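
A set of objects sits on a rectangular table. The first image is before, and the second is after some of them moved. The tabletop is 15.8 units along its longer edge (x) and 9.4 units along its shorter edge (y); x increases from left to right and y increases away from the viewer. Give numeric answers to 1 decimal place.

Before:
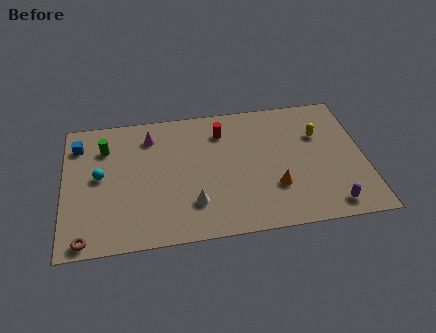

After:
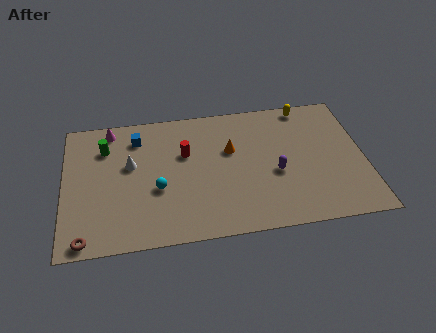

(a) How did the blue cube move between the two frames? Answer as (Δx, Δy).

(3.1, 0.1)

From the two frames, the blue cube sits at roughly (0.8, 7.4) before and (3.9, 7.5) after.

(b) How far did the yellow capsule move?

2.3

From (13.5, 6.3) to (12.9, 8.5), the yellow capsule covered √(0.6² + 2.2²) ≈ 2.3 units.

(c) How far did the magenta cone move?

2.2

The magenta cone moved from about (4.6, 7.5) to (2.5, 8.3), a distance of √(2.1² + 0.8²) ≈ 2.2.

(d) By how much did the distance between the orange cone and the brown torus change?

-0.9

The distance was about 10.1 in the first image and 9.2 in the second, so they moved 0.9 units closer together.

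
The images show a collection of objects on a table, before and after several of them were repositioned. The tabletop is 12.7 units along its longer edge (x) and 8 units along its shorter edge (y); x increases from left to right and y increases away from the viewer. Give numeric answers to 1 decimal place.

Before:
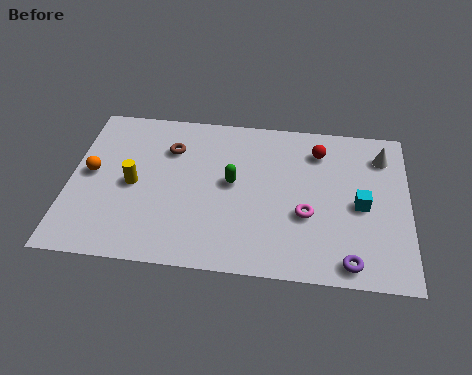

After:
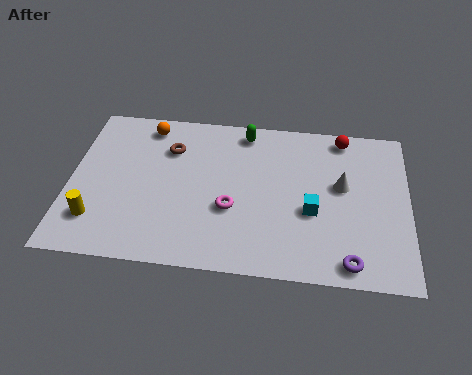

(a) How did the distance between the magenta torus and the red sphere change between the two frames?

+2.5

The distance was about 3.3 in the first image and 5.8 in the second, so they moved 2.5 units further apart.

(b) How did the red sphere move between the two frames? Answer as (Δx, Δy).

(0.9, 0.8)

The red sphere was at about (9.3, 6.3) and moved to about (10.2, 7.1).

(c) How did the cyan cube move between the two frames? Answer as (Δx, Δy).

(-1.8, -0.5)

The cyan cube started near (10.9, 3.7) and ended near (9.1, 3.2).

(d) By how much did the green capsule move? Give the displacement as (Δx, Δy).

(0.4, 2.7)

The green capsule was at about (6.1, 4.3) and moved to about (6.5, 7.0).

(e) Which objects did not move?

the purple torus and the brown torus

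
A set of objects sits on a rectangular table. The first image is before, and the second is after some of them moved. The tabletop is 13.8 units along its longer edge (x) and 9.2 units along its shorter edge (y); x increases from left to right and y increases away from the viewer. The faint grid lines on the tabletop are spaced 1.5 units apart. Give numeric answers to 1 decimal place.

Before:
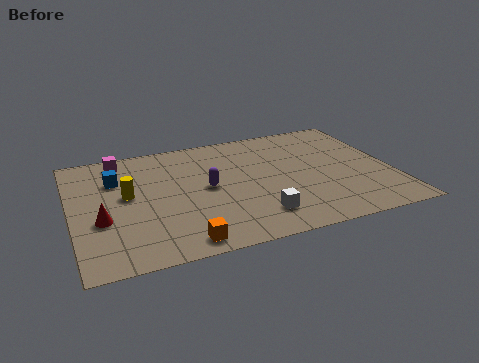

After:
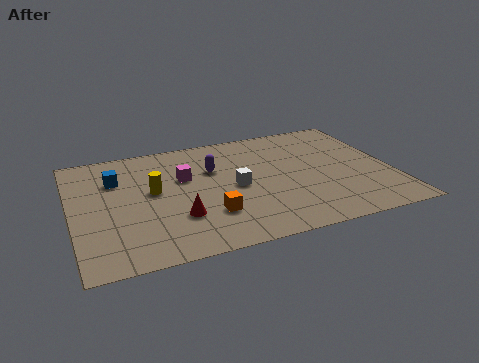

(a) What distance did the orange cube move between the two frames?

2.1

From (4.4, 1.0) to (5.7, 2.6), the orange cube covered √(1.3² + 1.6²) ≈ 2.1 units.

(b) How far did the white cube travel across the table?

2.6

The white cube was near (7.7, 1.9) before and (7.0, 4.4) after, so it travelled √(0.7² + 2.5²) ≈ 2.6 units.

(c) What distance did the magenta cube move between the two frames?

3.5

From (2.3, 8.1) to (4.9, 5.8), the magenta cube covered √(2.6² + 2.3²) ≈ 3.5 units.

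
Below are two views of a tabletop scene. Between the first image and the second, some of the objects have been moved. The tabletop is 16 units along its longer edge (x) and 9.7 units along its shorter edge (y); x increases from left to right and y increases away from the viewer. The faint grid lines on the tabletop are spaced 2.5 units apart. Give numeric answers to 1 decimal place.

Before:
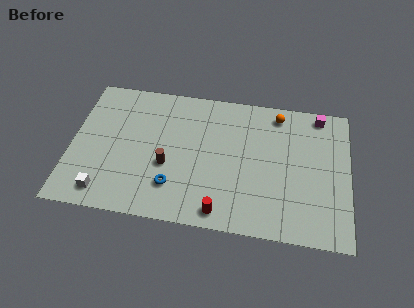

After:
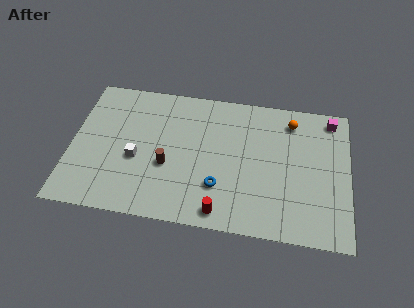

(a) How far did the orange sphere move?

0.9

The orange sphere moved from about (11.8, 8.4) to (12.6, 8.0), a distance of √(0.8² + 0.4²) ≈ 0.9.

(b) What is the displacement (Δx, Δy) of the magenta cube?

(0.7, -0.2)

The magenta cube started near (14.2, 8.7) and ended near (14.9, 8.5).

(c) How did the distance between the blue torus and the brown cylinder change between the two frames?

+1.7

The distance was about 1.5 in the first image and 3.2 in the second, so they moved 1.7 units further apart.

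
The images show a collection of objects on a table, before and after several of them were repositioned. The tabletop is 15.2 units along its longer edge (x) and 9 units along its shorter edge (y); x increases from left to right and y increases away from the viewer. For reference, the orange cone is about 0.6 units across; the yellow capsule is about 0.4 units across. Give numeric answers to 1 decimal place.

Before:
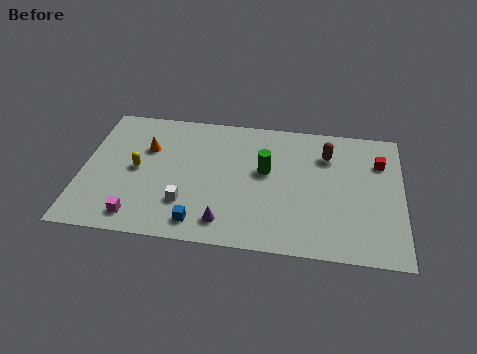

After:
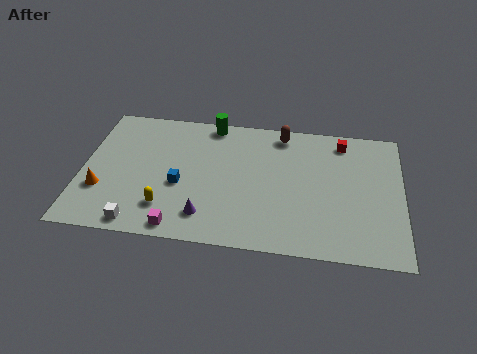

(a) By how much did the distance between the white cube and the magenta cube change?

-0.6

The distance was about 2.5 in the first image and 1.9 in the second, so they moved 0.6 units closer together.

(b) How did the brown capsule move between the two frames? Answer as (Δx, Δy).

(-2.2, 1.2)

The brown capsule was at about (11.6, 6.7) and moved to about (9.4, 7.9).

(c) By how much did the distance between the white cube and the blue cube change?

+1.9

The distance was about 1.4 in the first image and 3.3 in the second, so they moved 1.9 units further apart.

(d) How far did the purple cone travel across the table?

0.9

From (6.9, 1.5) to (6.0, 1.8), the purple cone covered √(0.9² + 0.3²) ≈ 0.9 units.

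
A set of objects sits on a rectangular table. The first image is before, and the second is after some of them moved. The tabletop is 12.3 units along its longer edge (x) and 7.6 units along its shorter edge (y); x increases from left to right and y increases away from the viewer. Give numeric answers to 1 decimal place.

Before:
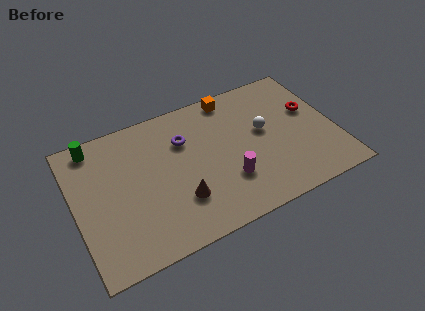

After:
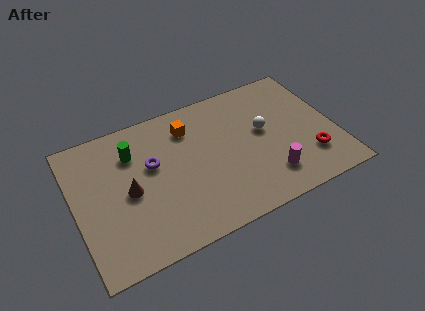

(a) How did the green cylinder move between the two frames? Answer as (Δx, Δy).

(1.7, -1.1)

From the two frames, the green cylinder sits at roughly (1.2, 6.7) before and (2.9, 5.6) after.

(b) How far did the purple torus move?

1.7

The purple torus moved from about (5.3, 5.3) to (3.7, 4.6), a distance of √(1.6² + 0.7²) ≈ 1.7.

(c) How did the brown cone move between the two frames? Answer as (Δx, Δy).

(-2.2, 1.4)

The brown cone was at about (4.7, 2.2) and moved to about (2.5, 3.6).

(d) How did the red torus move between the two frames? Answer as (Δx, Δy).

(-0.4, -2.6)

The red torus started near (11.3, 4.6) and ended near (10.9, 2.0).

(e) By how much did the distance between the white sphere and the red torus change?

+0.7

They were about 2.3 units apart before and 3.0 after — 0.7 units further apart.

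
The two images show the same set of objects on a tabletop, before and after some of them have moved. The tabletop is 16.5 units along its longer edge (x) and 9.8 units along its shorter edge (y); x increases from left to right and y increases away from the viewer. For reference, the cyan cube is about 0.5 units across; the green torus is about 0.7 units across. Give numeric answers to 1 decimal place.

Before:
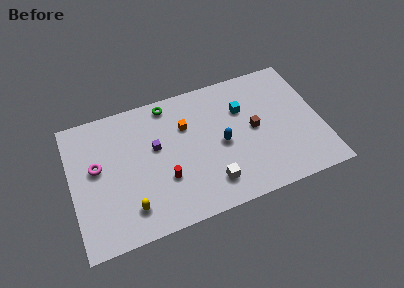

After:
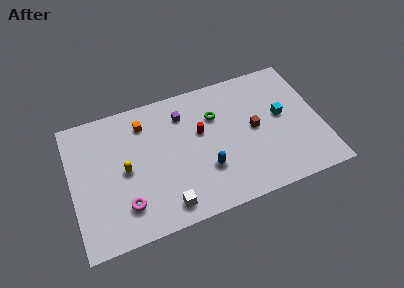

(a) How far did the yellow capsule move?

2.8

From (3.6, 2.0) to (3.5, 4.8), the yellow capsule covered √(0.1² + 2.8²) ≈ 2.8 units.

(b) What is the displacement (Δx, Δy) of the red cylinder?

(2.6, 2.6)

From the two frames, the red cylinder sits at roughly (6.0, 3.3) before and (8.6, 5.9) after.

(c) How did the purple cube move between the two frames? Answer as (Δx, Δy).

(2.0, 1.8)

From the two frames, the purple cube sits at roughly (5.6, 5.8) before and (7.6, 7.6) after.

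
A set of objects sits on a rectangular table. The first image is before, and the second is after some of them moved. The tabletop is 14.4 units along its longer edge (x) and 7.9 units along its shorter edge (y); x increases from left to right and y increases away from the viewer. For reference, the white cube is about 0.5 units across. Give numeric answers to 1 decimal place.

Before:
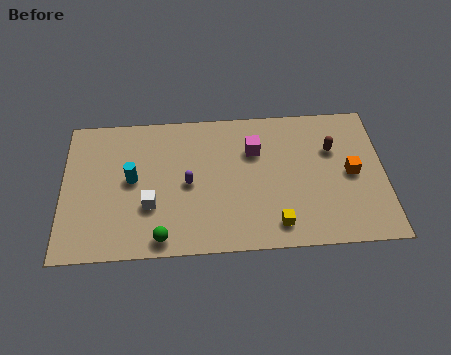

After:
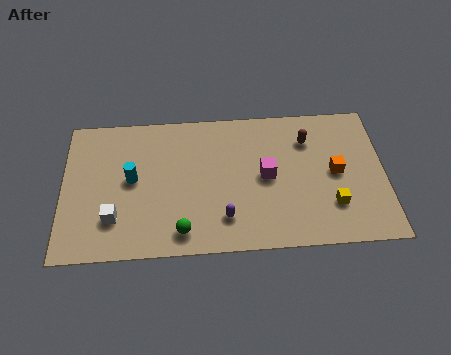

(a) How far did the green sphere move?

0.9

From (4.4, 0.9) to (5.3, 1.2), the green sphere covered √(0.9² + 0.3²) ≈ 0.9 units.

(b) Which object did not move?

the cyan cylinder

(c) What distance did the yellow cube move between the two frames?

2.7

The yellow cube was near (9.5, 1.3) before and (12.0, 2.2) after, so it travelled √(2.5² + 0.9²) ≈ 2.7 units.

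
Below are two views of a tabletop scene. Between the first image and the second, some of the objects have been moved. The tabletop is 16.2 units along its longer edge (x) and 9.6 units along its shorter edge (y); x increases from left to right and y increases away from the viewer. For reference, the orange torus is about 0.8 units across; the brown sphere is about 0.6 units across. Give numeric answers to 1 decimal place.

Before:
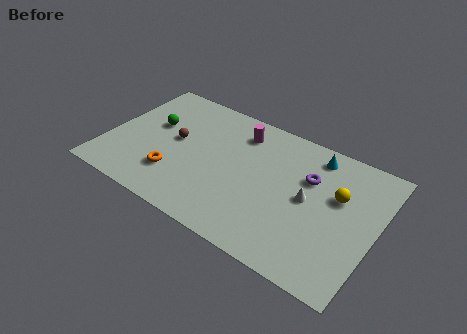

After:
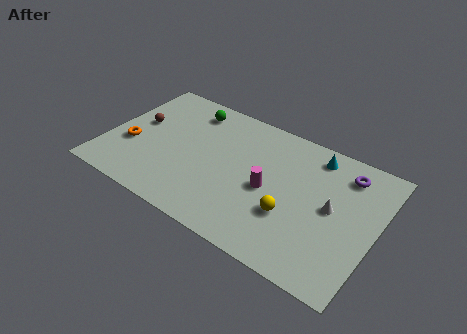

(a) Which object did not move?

the cyan cone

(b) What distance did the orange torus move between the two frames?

3.1

From (4.4, 2.6) to (1.5, 3.6), the orange torus covered √(2.9² + 1.0²) ≈ 3.1 units.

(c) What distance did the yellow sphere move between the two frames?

3.6

From (13.8, 6.0) to (11.4, 3.3), the yellow sphere covered √(2.4² + 2.7²) ≈ 3.6 units.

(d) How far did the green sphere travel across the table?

2.9

From (2.5, 5.8) to (4.4, 8.0), the green sphere covered √(1.9² + 2.2²) ≈ 2.9 units.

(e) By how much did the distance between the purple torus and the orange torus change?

+4.7

The distance was about 8.5 in the first image and 13.2 in the second, so they moved 4.7 units further apart.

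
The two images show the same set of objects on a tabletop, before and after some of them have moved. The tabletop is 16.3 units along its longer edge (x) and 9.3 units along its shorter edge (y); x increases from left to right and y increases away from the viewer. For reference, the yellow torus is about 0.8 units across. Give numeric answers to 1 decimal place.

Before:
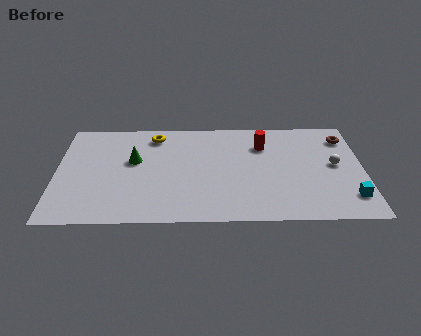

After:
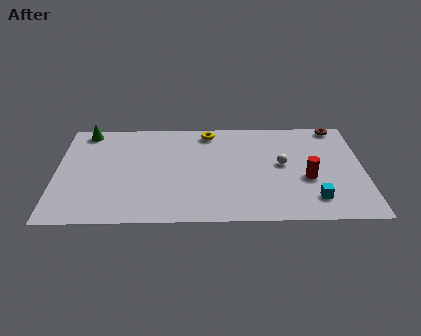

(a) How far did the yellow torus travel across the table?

2.9

From (5.2, 7.8) to (8.1, 8.1), the yellow torus covered √(2.9² + 0.3²) ≈ 2.9 units.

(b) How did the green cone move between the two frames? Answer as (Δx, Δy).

(-2.6, 2.8)

The green cone was at about (4.1, 5.5) and moved to about (1.5, 8.3).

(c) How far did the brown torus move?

1.2

From (15.4, 7.4) to (15.0, 8.5), the brown torus covered √(0.4² + 1.1²) ≈ 1.2 units.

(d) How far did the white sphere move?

2.8

The white sphere moved from about (14.8, 4.9) to (12.0, 5.0), a distance of √(2.8² + 0.1²) ≈ 2.8.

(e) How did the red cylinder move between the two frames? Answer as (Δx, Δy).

(2.3, -3.1)

The red cylinder was at about (11.0, 6.8) and moved to about (13.3, 3.7).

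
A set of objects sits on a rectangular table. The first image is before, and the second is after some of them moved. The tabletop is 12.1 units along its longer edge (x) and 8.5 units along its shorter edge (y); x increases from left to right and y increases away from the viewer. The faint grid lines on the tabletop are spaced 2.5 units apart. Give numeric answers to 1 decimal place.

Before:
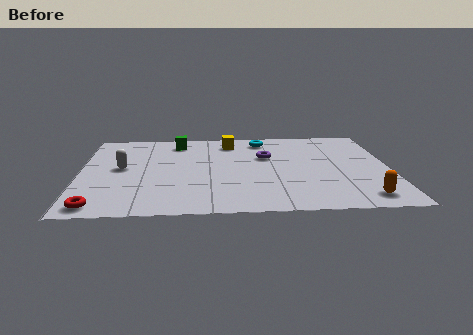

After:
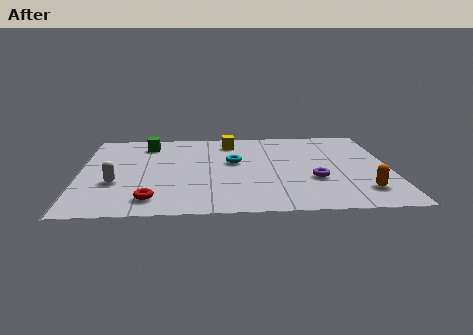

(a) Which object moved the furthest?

the purple torus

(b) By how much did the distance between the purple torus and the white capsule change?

+1.9

The distance was about 5.8 in the first image and 7.7 in the second, so they moved 1.9 units further apart.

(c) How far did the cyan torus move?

2.6

From (7.2, 7.2) to (6.0, 4.9), the cyan torus covered √(1.2² + 2.3²) ≈ 2.6 units.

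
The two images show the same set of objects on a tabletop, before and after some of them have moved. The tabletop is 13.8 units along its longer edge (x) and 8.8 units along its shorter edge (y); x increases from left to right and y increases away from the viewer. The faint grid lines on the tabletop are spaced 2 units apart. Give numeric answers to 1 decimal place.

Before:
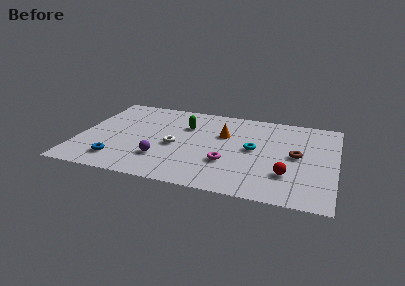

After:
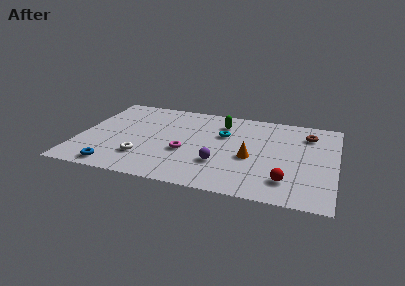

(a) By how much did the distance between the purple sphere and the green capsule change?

+0.4

They were about 3.8 units apart before and 4.2 after — 0.4 units further apart.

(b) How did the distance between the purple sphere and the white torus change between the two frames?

+2.5

They were about 1.6 units apart before and 4.1 after — 2.5 units further apart.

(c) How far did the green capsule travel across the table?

2.1

The green capsule moved from about (5.6, 6.1) to (7.5, 6.9), a distance of √(1.9² + 0.8²) ≈ 2.1.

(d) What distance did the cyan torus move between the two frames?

2.0

The cyan torus was near (9.4, 4.6) before and (7.7, 5.7) after, so it travelled √(1.7² + 1.1²) ≈ 2.0 units.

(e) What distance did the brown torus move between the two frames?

2.4

From (11.7, 4.5) to (12.2, 6.8), the brown torus covered √(0.5² + 2.3²) ≈ 2.4 units.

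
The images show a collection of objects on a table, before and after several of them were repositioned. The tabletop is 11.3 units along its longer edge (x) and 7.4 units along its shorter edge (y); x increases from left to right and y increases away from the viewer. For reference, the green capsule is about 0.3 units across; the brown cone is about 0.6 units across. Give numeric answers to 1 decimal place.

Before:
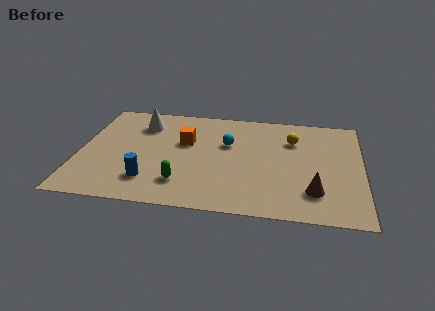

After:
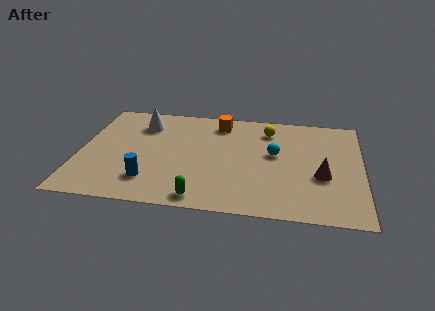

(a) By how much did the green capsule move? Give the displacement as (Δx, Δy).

(0.8, -0.9)

From the two frames, the green capsule sits at roughly (4.2, 1.7) before and (5.0, 0.8) after.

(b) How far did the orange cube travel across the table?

2.1

From (4.2, 4.6) to (5.5, 6.2), the orange cube covered √(1.3² + 1.6²) ≈ 2.1 units.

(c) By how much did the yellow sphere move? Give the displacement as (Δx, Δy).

(-1.0, 0.6)

The yellow sphere started near (8.5, 5.3) and ended near (7.5, 5.9).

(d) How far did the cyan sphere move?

2.0

From (5.9, 4.7) to (7.8, 4.2), the cyan sphere covered √(1.9² + 0.5²) ≈ 2.0 units.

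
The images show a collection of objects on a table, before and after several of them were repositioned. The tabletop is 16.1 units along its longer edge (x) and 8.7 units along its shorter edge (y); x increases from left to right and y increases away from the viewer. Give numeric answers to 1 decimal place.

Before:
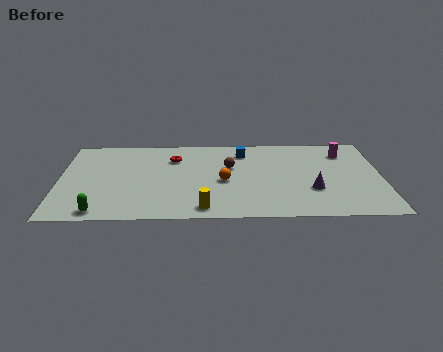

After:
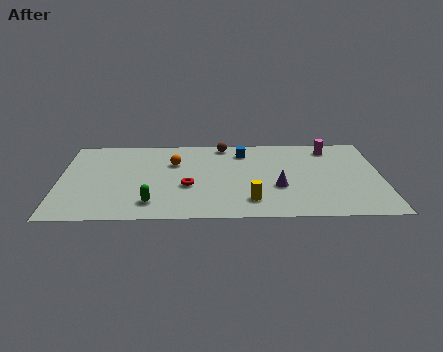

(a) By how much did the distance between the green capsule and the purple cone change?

-4.2

They were about 10.7 units apart before and 6.5 after — 4.2 units closer together.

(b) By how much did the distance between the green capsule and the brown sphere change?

-0.7

The distance was about 7.8 in the first image and 7.1 in the second, so they moved 0.7 units closer together.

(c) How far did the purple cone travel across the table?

1.7

From (12.6, 2.9) to (10.9, 3.2), the purple cone covered √(1.7² + 0.3²) ≈ 1.7 units.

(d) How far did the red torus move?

3.1

The red torus was near (5.7, 6.4) before and (6.4, 3.4) after, so it travelled √(0.7² + 3.0²) ≈ 3.1 units.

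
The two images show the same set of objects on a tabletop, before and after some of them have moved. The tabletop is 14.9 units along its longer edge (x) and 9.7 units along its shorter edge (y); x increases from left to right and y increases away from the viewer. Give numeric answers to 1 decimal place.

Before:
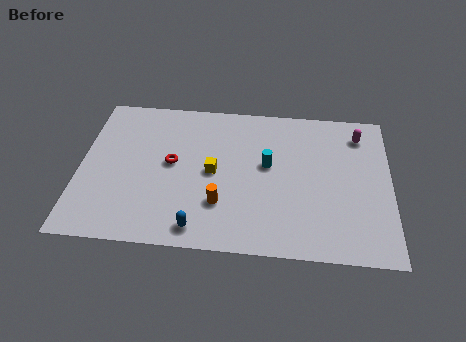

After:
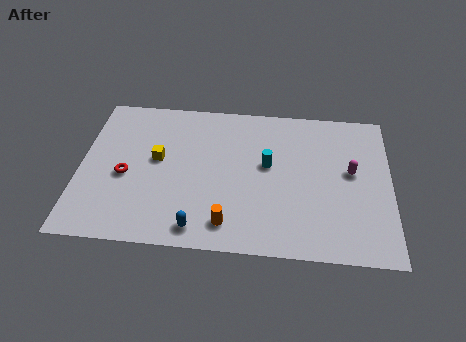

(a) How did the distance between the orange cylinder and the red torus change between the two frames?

+2.2

They were about 3.4 units apart before and 5.6 after — 2.2 units further apart.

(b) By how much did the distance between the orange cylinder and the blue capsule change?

-0.4

They were about 1.9 units apart before and 1.5 after — 0.4 units closer together.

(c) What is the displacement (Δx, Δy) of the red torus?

(-2.2, -1.0)

The red torus started near (4.4, 5.2) and ended near (2.2, 4.2).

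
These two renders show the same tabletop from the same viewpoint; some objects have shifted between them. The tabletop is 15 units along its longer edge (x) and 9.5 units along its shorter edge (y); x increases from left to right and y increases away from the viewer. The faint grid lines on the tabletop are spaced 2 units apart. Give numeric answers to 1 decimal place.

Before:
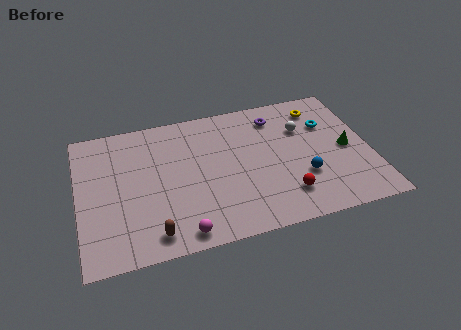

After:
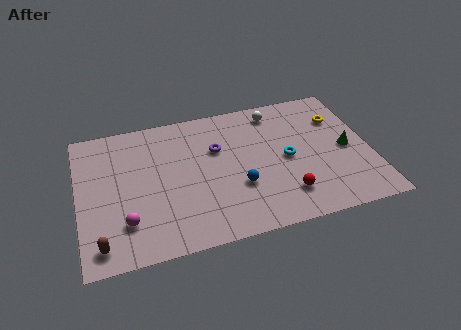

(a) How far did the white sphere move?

2.1

The white sphere was near (11.7, 6.5) before and (10.4, 8.1) after, so it travelled √(1.3² + 1.6²) ≈ 2.1 units.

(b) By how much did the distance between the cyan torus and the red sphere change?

-2.6

The distance was about 5.1 in the first image and 2.5 in the second, so they moved 2.6 units closer together.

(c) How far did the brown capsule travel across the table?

2.6

The brown capsule was near (3.6, 1.3) before and (1.0, 1.3) after, so it travelled √(2.6² + 0.0²) ≈ 2.6 units.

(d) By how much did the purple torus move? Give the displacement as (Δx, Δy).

(-3.2, -1.5)

The purple torus started near (10.4, 7.7) and ended near (7.2, 6.2).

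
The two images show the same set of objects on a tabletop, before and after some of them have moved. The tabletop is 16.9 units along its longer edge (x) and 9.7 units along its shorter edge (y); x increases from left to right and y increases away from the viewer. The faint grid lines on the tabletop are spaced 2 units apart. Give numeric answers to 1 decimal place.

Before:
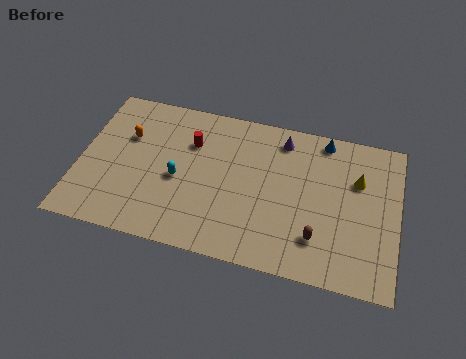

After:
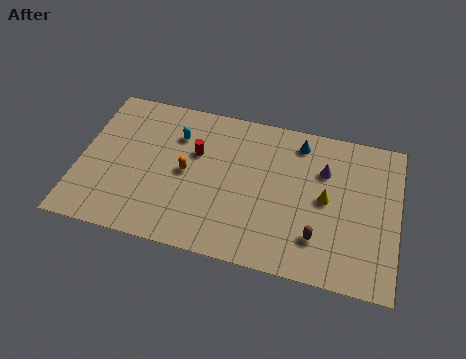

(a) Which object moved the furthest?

the orange capsule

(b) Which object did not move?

the brown capsule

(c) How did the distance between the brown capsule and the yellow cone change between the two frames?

-2.0

They were about 4.5 units apart before and 2.5 after — 2.0 units closer together.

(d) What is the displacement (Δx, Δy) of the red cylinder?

(0.3, -0.6)

The red cylinder was at about (5.8, 6.8) and moved to about (6.1, 6.2).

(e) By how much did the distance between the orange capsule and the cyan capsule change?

-1.2

The distance was about 3.6 in the first image and 2.4 in the second, so they moved 1.2 units closer together.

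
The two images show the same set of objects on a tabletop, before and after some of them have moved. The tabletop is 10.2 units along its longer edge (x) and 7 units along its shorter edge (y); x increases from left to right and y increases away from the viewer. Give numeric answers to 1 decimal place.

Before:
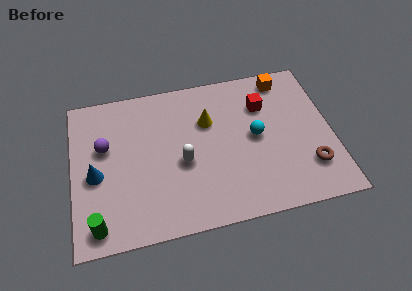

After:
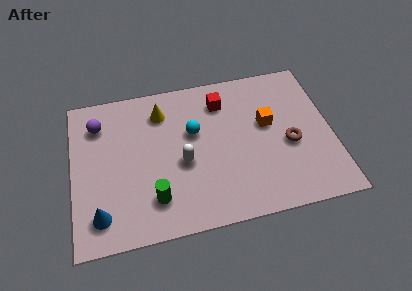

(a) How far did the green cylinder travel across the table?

2.3

From (0.9, 0.9) to (3.1, 1.6), the green cylinder covered √(2.2² + 0.7²) ≈ 2.3 units.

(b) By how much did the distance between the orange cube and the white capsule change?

-1.6

Before: roughly 5.2 units apart; after: 3.6. That's 1.6 units closer together.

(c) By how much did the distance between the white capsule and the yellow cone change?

+0.6

The distance was about 2.0 in the first image and 2.6 in the second, so they moved 0.6 units further apart.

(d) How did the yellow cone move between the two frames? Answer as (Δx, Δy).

(-1.8, 0.8)

The yellow cone was at about (5.4, 4.7) and moved to about (3.6, 5.5).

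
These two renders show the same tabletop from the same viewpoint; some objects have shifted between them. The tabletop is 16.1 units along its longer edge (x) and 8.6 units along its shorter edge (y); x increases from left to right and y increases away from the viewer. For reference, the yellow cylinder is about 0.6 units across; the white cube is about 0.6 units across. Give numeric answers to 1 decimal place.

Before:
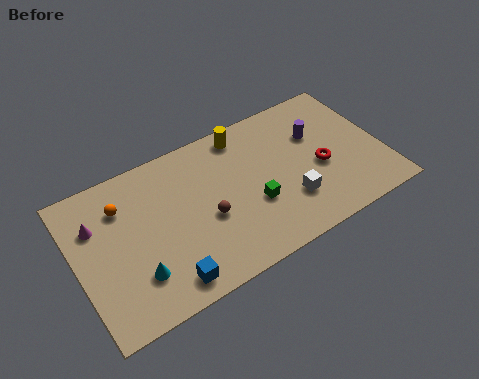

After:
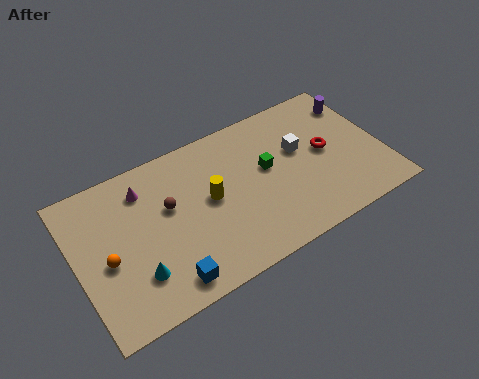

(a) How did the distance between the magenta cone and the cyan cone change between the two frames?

+0.6

Before: roughly 4.0 units apart; after: 4.6. That's 0.6 units further apart.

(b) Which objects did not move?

the blue cube and the cyan cone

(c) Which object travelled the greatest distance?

the yellow cylinder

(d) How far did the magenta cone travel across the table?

2.7

The magenta cone was near (1.2, 6.0) before and (3.8, 6.8) after, so it travelled √(2.6² + 0.8²) ≈ 2.7 units.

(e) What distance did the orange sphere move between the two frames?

2.8

The orange sphere moved from about (2.6, 6.4) to (1.5, 3.8), a distance of √(1.1² + 2.6²) ≈ 2.8.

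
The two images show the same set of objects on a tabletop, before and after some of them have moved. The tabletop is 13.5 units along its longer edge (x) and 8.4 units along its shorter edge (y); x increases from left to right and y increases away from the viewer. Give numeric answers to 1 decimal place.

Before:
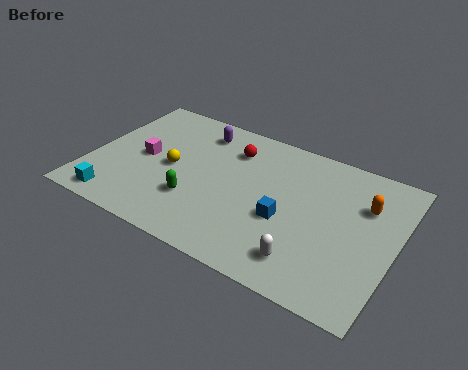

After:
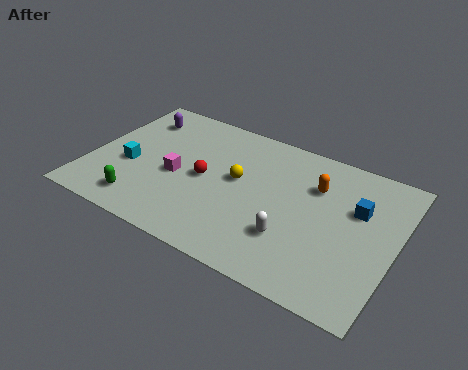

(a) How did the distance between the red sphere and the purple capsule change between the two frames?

+2.6

The distance was about 1.7 in the first image and 4.3 in the second, so they moved 2.6 units further apart.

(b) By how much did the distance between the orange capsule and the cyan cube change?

-3.1

They were about 11.5 units apart before and 8.4 after — 3.1 units closer together.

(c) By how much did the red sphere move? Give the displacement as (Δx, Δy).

(-0.9, -2.3)

The red sphere started near (6.0, 6.4) and ended near (5.1, 4.1).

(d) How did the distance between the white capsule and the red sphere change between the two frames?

-1.8

They were about 6.2 units apart before and 4.4 after — 1.8 units closer together.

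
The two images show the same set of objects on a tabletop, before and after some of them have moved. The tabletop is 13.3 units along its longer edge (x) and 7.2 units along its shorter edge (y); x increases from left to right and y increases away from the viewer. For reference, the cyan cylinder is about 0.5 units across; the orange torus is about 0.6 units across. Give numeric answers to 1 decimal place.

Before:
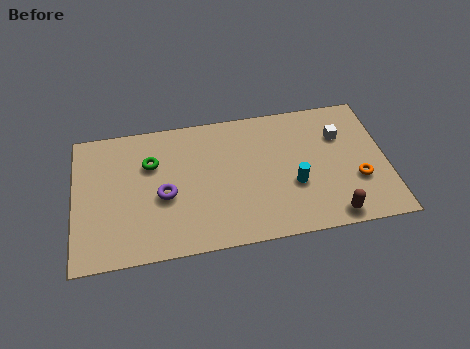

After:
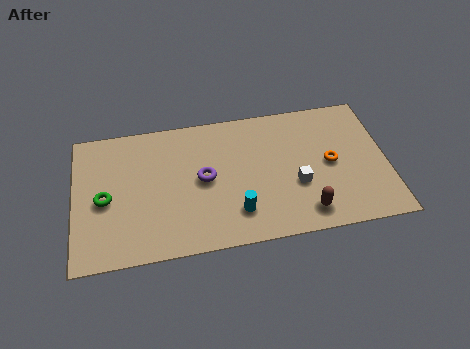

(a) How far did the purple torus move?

1.8

From (3.8, 3.1) to (5.5, 3.7), the purple torus covered √(1.7² + 0.6²) ≈ 1.8 units.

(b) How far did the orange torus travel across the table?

1.6

The orange torus moved from about (12.0, 2.5) to (10.9, 3.6), a distance of √(1.1² + 1.1²) ≈ 1.6.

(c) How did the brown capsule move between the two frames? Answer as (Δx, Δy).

(-1.1, 0.4)

The brown capsule started near (10.8, 0.8) and ended near (9.7, 1.2).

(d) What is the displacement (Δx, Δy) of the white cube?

(-2.0, -2.3)

The white cube was at about (11.4, 5.0) and moved to about (9.4, 2.7).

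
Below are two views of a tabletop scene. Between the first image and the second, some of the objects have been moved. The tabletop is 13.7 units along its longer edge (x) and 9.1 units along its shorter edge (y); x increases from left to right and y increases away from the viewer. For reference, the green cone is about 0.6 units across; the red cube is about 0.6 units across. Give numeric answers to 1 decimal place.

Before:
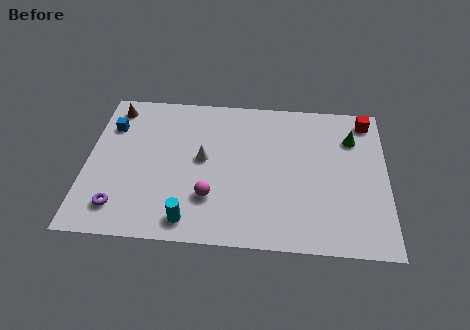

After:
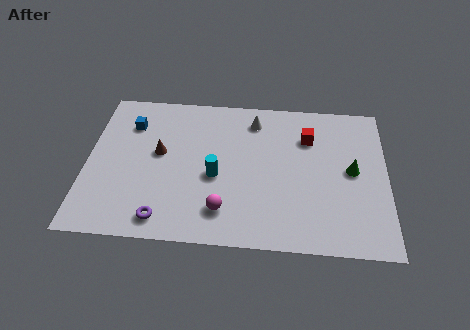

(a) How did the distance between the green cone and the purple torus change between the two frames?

-2.4

The distance was about 11.6 in the first image and 9.2 in the second, so they moved 2.4 units closer together.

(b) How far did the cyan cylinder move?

2.9

The cyan cylinder was near (4.8, 1.2) before and (5.9, 3.9) after, so it travelled √(1.1² + 2.7²) ≈ 2.9 units.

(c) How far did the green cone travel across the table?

2.0

From (12.1, 6.7) to (12.1, 4.7), the green cone covered √(0.0² + 2.0²) ≈ 2.0 units.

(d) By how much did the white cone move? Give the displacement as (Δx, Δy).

(2.3, 2.6)

The white cone started near (5.3, 4.9) and ended near (7.6, 7.5).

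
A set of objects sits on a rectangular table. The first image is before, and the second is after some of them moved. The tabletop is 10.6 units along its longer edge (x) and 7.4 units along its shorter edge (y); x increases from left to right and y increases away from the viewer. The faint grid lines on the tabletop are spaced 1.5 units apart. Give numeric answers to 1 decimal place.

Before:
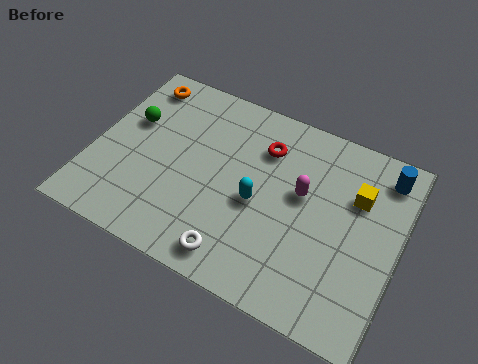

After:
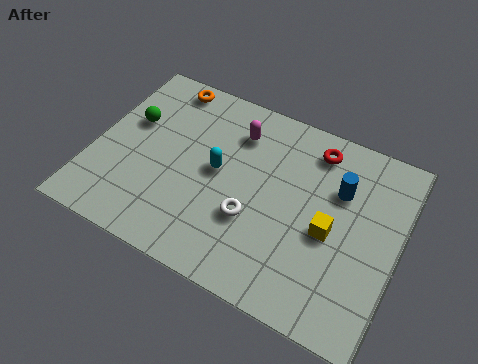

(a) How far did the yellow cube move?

1.8

From (9.0, 5.0) to (8.3, 3.3), the yellow cube covered √(0.7² + 1.7²) ≈ 1.8 units.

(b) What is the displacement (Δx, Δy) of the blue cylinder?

(-1.4, -1.2)

The blue cylinder started near (9.8, 6.2) and ended near (8.4, 5.0).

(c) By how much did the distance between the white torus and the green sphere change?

-0.6

Before: roughly 5.6 units apart; after: 5.0. That's 0.6 units closer together.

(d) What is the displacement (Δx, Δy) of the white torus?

(0.3, 1.6)

The white torus started near (5.4, 1.0) and ended near (5.7, 2.6).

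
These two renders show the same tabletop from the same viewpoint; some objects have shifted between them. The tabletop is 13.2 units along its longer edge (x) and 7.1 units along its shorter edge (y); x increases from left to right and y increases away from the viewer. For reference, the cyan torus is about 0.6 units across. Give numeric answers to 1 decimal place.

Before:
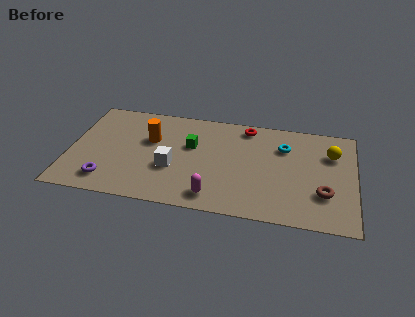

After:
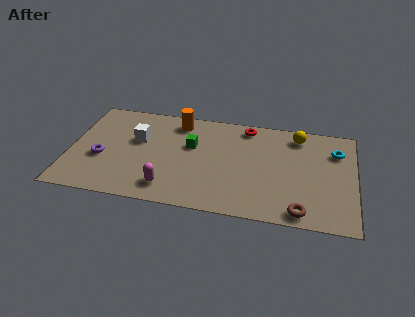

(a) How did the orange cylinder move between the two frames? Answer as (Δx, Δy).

(1.2, 1.5)

The orange cylinder was at about (3.7, 4.5) and moved to about (4.9, 6.0).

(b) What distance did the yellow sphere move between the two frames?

1.9

The yellow sphere moved from about (12.1, 5.0) to (10.5, 6.0), a distance of √(1.6² + 1.0²) ≈ 1.9.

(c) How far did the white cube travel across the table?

2.4

The white cube was near (4.8, 2.7) before and (3.1, 4.4) after, so it travelled √(1.7² + 1.7²) ≈ 2.4 units.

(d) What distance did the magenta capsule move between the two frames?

2.1

The magenta capsule was near (6.8, 1.1) before and (4.7, 1.3) after, so it travelled √(2.1² + 0.2²) ≈ 2.1 units.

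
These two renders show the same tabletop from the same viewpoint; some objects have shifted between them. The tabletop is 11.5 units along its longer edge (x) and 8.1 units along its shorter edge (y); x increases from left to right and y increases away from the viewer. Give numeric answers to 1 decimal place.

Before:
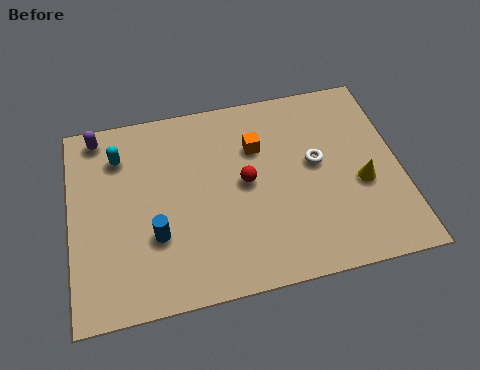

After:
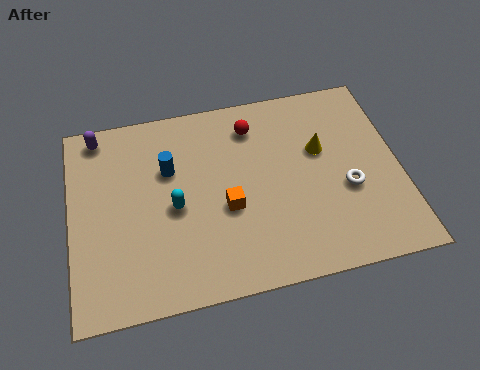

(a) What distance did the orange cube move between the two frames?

2.6

From (6.6, 5.6) to (5.4, 3.3), the orange cube covered √(1.2² + 2.3²) ≈ 2.6 units.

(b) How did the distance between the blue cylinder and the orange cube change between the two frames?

-1.9

They were about 4.7 units apart before and 2.8 after — 1.9 units closer together.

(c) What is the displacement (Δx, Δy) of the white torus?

(1.0, -1.3)

The white torus started near (8.6, 4.5) and ended near (9.6, 3.2).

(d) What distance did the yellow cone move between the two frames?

2.1

From (10.1, 3.3) to (8.8, 5.0), the yellow cone covered √(1.3² + 1.7²) ≈ 2.1 units.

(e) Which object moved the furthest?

the cyan capsule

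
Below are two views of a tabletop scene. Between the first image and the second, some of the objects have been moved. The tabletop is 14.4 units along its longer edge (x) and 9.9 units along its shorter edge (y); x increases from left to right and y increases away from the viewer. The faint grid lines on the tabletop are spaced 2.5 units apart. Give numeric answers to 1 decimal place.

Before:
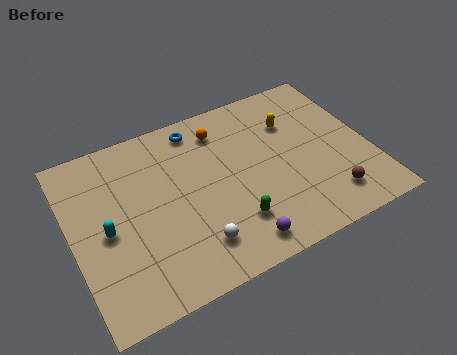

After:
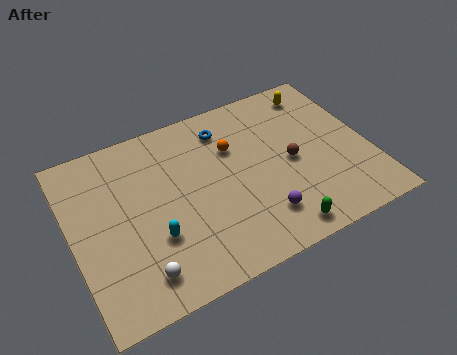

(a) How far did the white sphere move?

2.7

The white sphere was near (5.5, 2.1) before and (2.8, 1.7) after, so it travelled √(2.7² + 0.4²) ≈ 2.7 units.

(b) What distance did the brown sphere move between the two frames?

3.1

From (12.0, 1.9) to (10.6, 4.7), the brown sphere covered √(1.4² + 2.8²) ≈ 3.1 units.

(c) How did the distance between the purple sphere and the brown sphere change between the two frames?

-1.5

The distance was about 4.6 in the first image and 3.1 in the second, so they moved 1.5 units closer together.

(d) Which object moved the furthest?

the brown sphere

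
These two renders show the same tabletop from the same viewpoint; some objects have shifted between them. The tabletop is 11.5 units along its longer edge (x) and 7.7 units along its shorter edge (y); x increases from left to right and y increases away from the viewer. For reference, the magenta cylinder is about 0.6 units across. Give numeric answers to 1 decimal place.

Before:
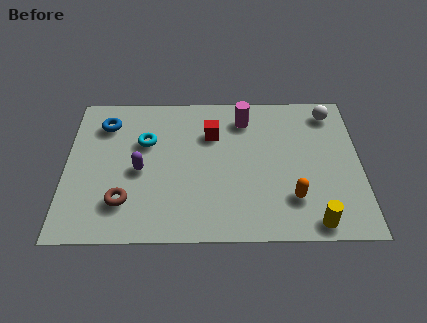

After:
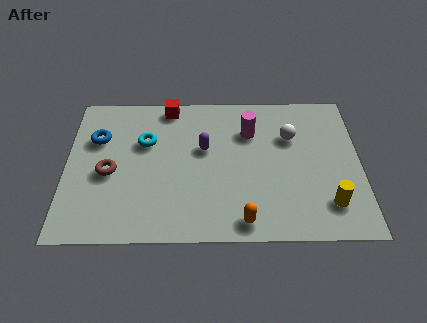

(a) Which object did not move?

the cyan torus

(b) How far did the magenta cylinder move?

0.7

From (7.0, 6.2) to (7.2, 5.5), the magenta cylinder covered √(0.2² + 0.7²) ≈ 0.7 units.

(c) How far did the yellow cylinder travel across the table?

1.1

From (9.6, 0.8) to (10.2, 1.7), the yellow cylinder covered √(0.6² + 0.9²) ≈ 1.1 units.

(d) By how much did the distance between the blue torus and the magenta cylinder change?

+0.5

Before: roughly 5.5 units apart; after: 6.0. That's 0.5 units further apart.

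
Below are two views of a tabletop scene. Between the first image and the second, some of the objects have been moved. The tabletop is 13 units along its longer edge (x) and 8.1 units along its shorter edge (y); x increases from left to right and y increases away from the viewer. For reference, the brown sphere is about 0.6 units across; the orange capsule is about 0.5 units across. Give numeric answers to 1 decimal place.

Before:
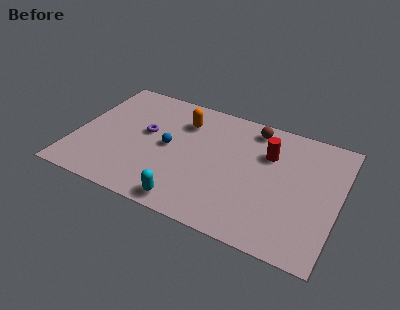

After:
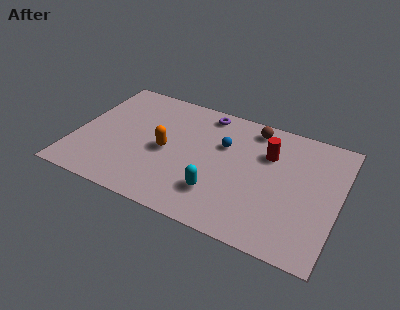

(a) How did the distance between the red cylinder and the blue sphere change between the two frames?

-2.8

The distance was about 5.0 in the first image and 2.2 in the second, so they moved 2.8 units closer together.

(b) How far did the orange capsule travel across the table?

2.4

The orange capsule moved from about (5.1, 6.1) to (4.5, 3.8), a distance of √(0.6² + 2.3²) ≈ 2.4.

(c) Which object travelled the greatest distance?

the purple torus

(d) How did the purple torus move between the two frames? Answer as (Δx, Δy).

(2.7, 2.5)

The purple torus was at about (3.4, 4.6) and moved to about (6.1, 7.1).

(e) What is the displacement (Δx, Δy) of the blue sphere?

(2.6, 1.2)

The blue sphere was at about (4.6, 4.1) and moved to about (7.2, 5.3).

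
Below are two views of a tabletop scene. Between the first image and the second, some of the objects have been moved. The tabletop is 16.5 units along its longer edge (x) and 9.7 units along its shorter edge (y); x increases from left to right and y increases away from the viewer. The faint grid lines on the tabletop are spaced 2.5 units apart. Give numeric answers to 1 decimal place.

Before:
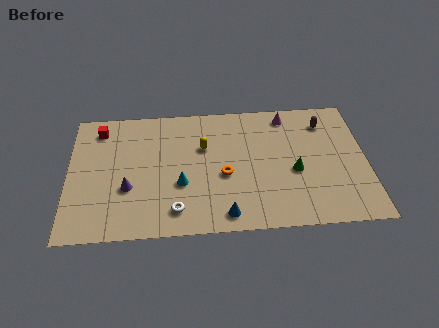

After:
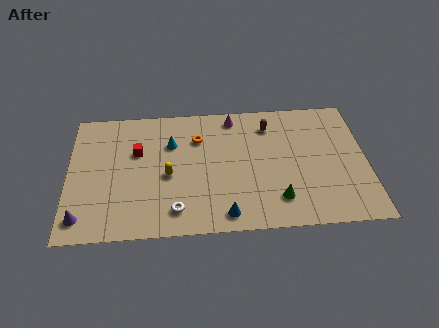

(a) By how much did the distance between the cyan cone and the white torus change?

+3.1

Before: roughly 1.9 units apart; after: 5.0. That's 3.1 units further apart.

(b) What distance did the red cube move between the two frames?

2.8

The red cube was near (1.7, 8.1) before and (3.8, 6.2) after, so it travelled √(2.1² + 1.9²) ≈ 2.8 units.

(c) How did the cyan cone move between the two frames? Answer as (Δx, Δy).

(-0.5, 3.1)

The cyan cone started near (6.2, 3.6) and ended near (5.7, 6.7).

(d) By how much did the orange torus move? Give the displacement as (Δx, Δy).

(-1.4, 2.9)

The orange torus started near (8.6, 4.1) and ended near (7.2, 7.0).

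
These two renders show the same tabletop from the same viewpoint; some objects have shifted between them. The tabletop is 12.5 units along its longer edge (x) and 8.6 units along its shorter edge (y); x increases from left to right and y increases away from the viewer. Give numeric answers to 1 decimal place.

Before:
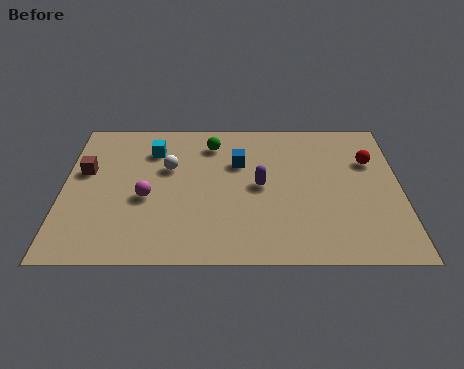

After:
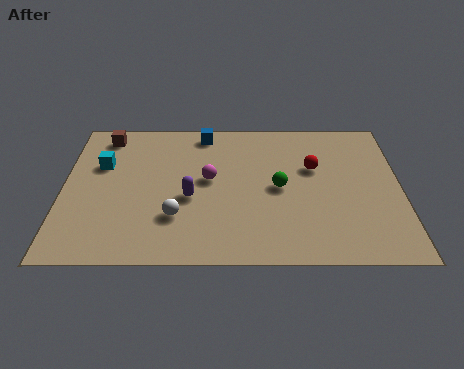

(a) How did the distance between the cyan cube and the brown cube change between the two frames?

-1.0

The distance was about 2.8 in the first image and 1.8 in the second, so they moved 1.0 units closer together.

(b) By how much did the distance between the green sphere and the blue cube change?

+2.8

The distance was about 1.6 in the first image and 4.4 in the second, so they moved 2.8 units further apart.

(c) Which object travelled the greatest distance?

the green sphere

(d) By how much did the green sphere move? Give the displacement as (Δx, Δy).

(2.5, -2.7)

From the two frames, the green sphere sits at roughly (5.5, 6.9) before and (8.0, 4.2) after.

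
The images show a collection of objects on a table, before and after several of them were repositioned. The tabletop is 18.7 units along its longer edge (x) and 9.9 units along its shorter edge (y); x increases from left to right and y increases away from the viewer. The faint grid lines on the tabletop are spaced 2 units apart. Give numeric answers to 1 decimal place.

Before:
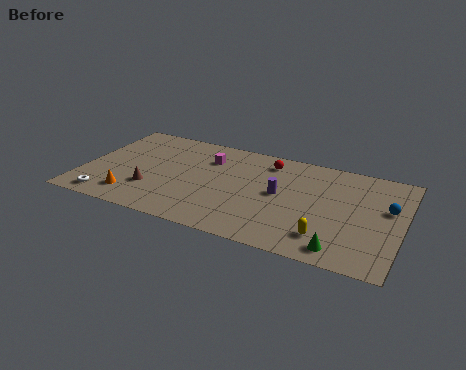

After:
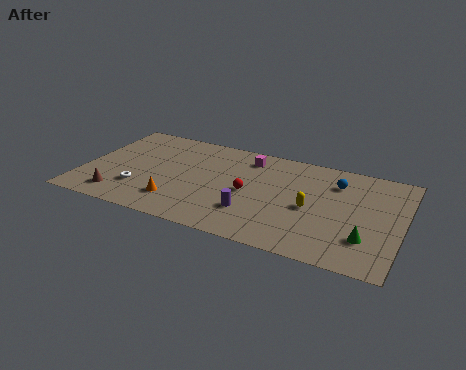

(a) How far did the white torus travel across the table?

2.3

The white torus was near (1.8, 1.2) before and (3.5, 2.8) after, so it travelled √(1.7² + 1.6²) ≈ 2.3 units.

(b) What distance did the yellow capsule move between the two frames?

2.6

The yellow capsule moved from about (14.6, 2.1) to (13.5, 4.5), a distance of √(1.1² + 2.4²) ≈ 2.6.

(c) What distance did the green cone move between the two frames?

1.9

From (15.5, 1.3) to (16.8, 2.7), the green cone covered √(1.3² + 1.4²) ≈ 1.9 units.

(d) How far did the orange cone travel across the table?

2.6

The orange cone moved from about (3.2, 1.9) to (5.8, 2.3), a distance of √(2.6² + 0.4²) ≈ 2.6.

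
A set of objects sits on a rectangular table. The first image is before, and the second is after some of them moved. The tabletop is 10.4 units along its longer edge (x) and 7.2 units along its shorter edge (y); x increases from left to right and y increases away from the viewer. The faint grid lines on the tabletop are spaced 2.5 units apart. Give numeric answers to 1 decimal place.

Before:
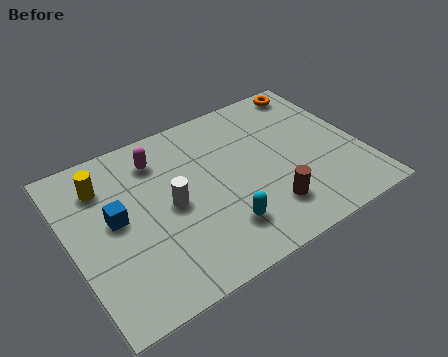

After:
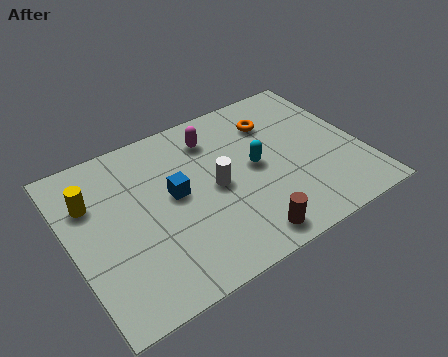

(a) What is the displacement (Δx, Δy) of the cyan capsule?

(1.6, 2.0)

The cyan capsule was at about (5.0, 1.7) and moved to about (6.6, 3.7).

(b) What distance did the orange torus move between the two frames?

2.0

The orange torus moved from about (9.3, 6.4) to (7.6, 5.4), a distance of √(1.7² + 1.0²) ≈ 2.0.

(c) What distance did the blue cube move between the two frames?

2.1

The blue cube moved from about (1.6, 3.9) to (3.7, 3.9), a distance of √(2.1² + 0.0²) ≈ 2.1.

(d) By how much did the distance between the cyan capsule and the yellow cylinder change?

+0.6

They were about 5.2 units apart before and 5.8 after — 0.6 units further apart.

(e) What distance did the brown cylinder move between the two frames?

1.3

From (6.7, 1.7) to (5.7, 0.9), the brown cylinder covered √(1.0² + 0.8²) ≈ 1.3 units.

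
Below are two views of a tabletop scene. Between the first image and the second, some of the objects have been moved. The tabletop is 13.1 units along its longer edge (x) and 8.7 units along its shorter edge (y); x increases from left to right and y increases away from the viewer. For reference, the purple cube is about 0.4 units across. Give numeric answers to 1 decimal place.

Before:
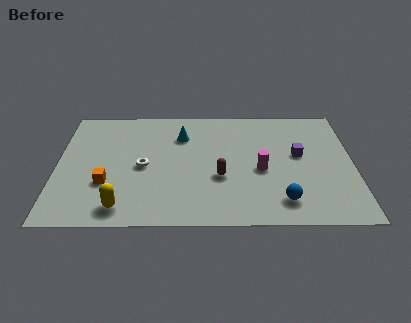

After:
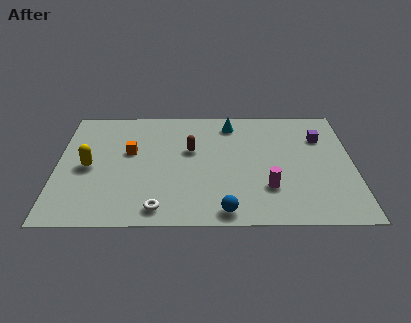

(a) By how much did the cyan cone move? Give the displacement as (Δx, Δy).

(2.2, 0.9)

The cyan cone started near (5.5, 6.4) and ended near (7.7, 7.3).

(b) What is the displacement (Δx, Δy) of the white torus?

(0.7, -3.0)

The white torus was at about (3.8, 4.1) and moved to about (4.5, 1.1).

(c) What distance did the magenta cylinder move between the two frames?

1.3

The magenta cylinder moved from about (9.0, 3.8) to (9.3, 2.5), a distance of √(0.3² + 1.3²) ≈ 1.3.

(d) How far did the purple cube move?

1.6

The purple cube moved from about (10.7, 4.9) to (11.7, 6.2), a distance of √(1.0² + 1.3²) ≈ 1.6.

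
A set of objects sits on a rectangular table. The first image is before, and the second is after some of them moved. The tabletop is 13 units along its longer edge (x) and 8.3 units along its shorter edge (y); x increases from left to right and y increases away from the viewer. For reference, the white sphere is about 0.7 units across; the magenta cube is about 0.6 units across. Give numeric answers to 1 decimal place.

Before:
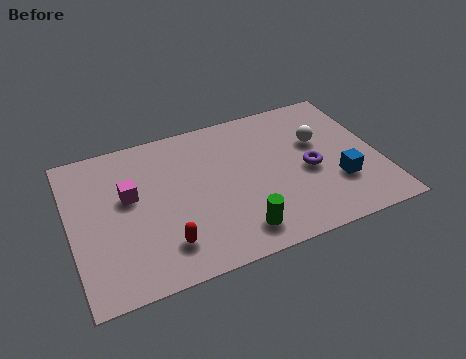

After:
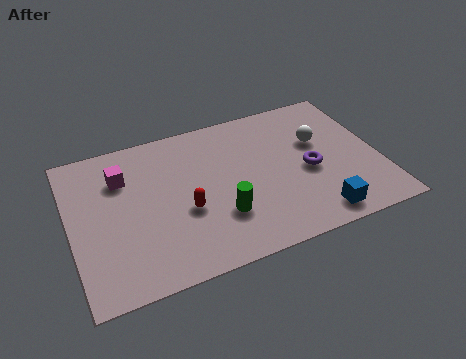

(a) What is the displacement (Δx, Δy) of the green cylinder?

(-0.6, 1.1)

From the two frames, the green cylinder sits at roughly (6.7, 1.4) before and (6.1, 2.5) after.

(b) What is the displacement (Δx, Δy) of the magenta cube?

(-0.2, 1.1)

From the two frames, the magenta cube sits at roughly (2.5, 4.9) before and (2.3, 6.0) after.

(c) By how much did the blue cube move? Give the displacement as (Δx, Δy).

(-1.1, -1.5)

The blue cube was at about (11.1, 2.6) and moved to about (10.0, 1.1).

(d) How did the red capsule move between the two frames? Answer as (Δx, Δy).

(1.0, 1.5)

The red capsule started near (3.7, 1.8) and ended near (4.7, 3.3).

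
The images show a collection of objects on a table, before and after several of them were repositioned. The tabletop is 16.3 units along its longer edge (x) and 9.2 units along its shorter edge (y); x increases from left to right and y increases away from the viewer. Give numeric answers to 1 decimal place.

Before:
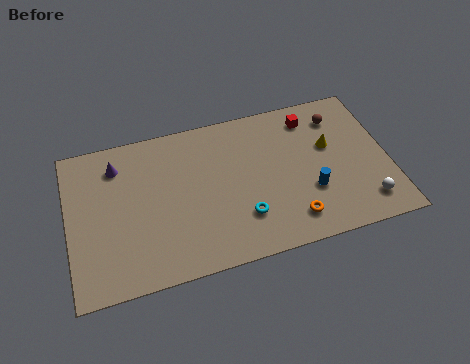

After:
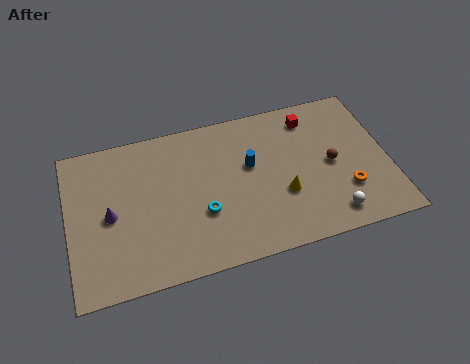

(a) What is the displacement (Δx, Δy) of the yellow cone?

(-2.6, -2.3)

The yellow cone started near (13.4, 5.6) and ended near (10.8, 3.3).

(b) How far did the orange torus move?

3.1

The orange torus moved from about (11.1, 1.7) to (14.0, 2.7), a distance of √(2.9² + 1.0²) ≈ 3.1.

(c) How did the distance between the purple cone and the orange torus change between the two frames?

+1.8

The distance was about 10.2 in the first image and 12.0 in the second, so they moved 1.8 units further apart.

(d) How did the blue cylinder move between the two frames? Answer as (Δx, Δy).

(-2.9, 2.4)

The blue cylinder started near (12.2, 3.1) and ended near (9.3, 5.5).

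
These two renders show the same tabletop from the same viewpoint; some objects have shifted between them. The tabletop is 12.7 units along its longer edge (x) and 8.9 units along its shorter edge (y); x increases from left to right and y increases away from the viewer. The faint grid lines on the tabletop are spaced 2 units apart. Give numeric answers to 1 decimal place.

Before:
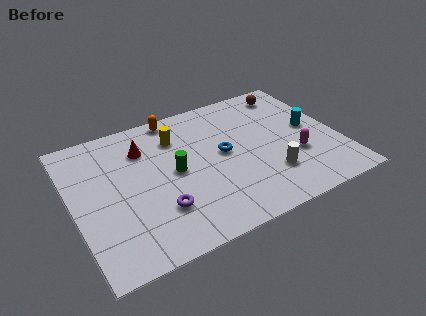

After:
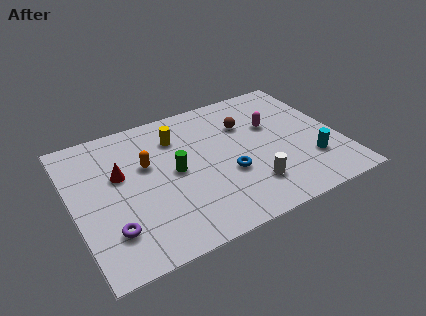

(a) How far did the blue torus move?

1.4

The blue torus was near (7.2, 4.7) before and (7.2, 3.3) after, so it travelled √(0.0² + 1.4²) ≈ 1.4 units.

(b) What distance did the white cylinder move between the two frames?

1.0

The white cylinder moved from about (9.1, 2.4) to (8.1, 2.1), a distance of √(1.0² + 0.3²) ≈ 1.0.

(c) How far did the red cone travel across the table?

1.8

From (3.6, 6.6) to (2.3, 5.4), the red cone covered √(1.3² + 1.2²) ≈ 1.8 units.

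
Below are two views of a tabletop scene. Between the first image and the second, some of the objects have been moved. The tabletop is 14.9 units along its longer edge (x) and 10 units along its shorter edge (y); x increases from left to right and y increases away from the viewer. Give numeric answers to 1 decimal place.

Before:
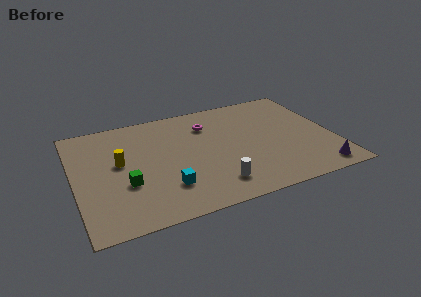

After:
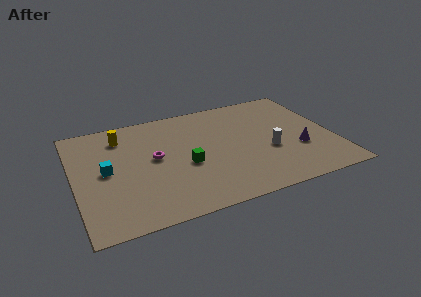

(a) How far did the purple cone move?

2.4

From (13.6, 1.2) to (12.8, 3.5), the purple cone covered √(0.8² + 2.3²) ≈ 2.4 units.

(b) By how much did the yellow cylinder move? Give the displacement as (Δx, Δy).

(0.3, 2.4)

From the two frames, the yellow cylinder sits at roughly (2.6, 5.6) before and (2.9, 8.0) after.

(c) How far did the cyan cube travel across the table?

4.1

The cyan cube was near (5.0, 2.6) before and (1.8, 5.1) after, so it travelled √(3.2² + 2.5²) ≈ 4.1 units.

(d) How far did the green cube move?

3.6

The green cube moved from about (2.8, 3.6) to (6.3, 4.2), a distance of √(3.5² + 0.6²) ≈ 3.6.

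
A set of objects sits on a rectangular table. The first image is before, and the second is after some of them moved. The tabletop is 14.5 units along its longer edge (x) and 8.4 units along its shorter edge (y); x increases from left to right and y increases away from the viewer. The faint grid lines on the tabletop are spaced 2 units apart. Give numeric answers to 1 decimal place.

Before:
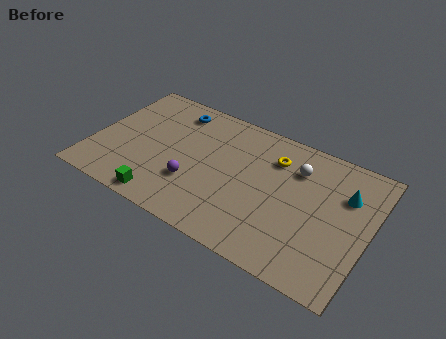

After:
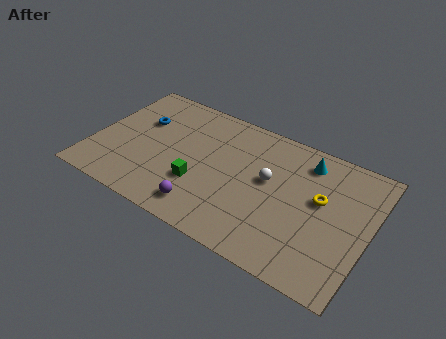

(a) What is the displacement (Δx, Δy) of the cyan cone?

(-2.2, 1.1)

The cyan cone was at about (13.1, 5.8) and moved to about (10.9, 6.9).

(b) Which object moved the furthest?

the yellow torus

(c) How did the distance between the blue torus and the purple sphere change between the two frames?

+1.2

They were about 4.6 units apart before and 5.8 after — 1.2 units further apart.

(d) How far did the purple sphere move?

1.5

From (5.5, 2.7) to (6.3, 1.4), the purple sphere covered √(0.8² + 1.3²) ≈ 1.5 units.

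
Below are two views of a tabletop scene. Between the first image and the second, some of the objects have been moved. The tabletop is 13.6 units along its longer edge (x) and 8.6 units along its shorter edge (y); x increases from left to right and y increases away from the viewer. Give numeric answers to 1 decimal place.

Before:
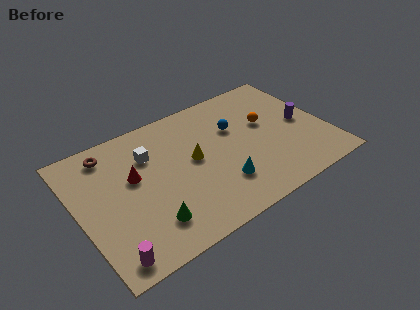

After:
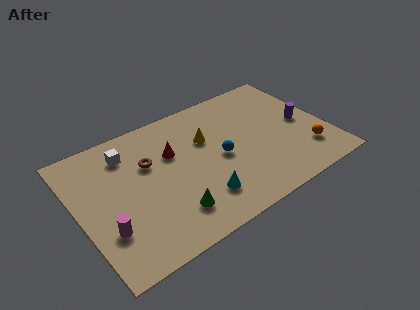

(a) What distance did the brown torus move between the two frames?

2.5

From (2.1, 7.3) to (4.0, 5.6), the brown torus covered √(1.9² + 1.7²) ≈ 2.5 units.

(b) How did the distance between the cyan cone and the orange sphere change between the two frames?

+1.8

They were about 4.2 units apart before and 6.0 after — 1.8 units further apart.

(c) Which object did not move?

the purple cylinder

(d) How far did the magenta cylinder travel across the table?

1.6

The magenta cylinder moved from about (1.1, 1.0) to (1.2, 2.6), a distance of √(0.1² + 1.6²) ≈ 1.6.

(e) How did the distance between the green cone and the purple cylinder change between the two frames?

-1.2

Before: roughly 9.3 units apart; after: 8.1. That's 1.2 units closer together.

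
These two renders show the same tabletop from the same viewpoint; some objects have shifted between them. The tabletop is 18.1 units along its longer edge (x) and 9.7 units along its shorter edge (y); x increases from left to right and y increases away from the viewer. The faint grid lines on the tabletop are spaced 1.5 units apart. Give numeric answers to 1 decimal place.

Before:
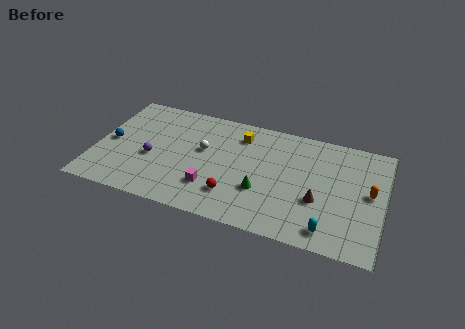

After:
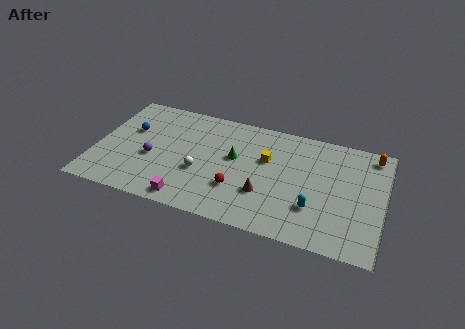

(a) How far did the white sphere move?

2.0

From (6.7, 5.7) to (6.7, 3.7), the white sphere covered √(0.0² + 2.0²) ≈ 2.0 units.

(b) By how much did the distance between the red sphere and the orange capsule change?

+1.0

Before: roughly 8.8 units apart; after: 9.8. That's 1.0 units further apart.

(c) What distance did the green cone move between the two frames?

3.0

The green cone moved from about (10.6, 3.3) to (8.7, 5.6), a distance of √(1.9² + 2.3²) ≈ 3.0.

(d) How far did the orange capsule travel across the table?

3.3

From (17.2, 5.2) to (17.2, 8.5), the orange capsule covered √(0.0² + 3.3²) ≈ 3.3 units.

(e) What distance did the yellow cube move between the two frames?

2.4

From (8.9, 7.7) to (10.7, 6.1), the yellow cube covered √(1.8² + 1.6²) ≈ 2.4 units.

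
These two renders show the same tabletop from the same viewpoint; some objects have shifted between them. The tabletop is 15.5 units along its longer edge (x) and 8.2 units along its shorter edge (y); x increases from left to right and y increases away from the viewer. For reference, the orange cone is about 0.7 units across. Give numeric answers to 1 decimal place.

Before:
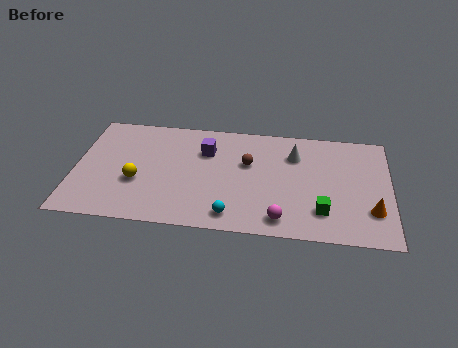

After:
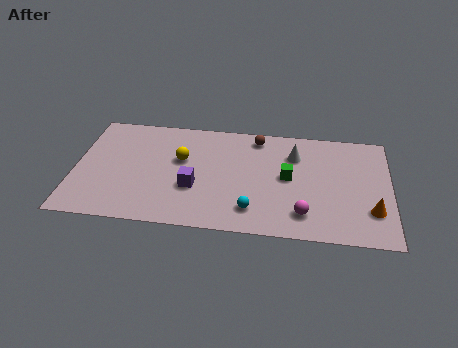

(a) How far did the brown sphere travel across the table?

2.0

The brown sphere was near (8.5, 5.1) before and (8.9, 7.1) after, so it travelled √(0.4² + 2.0²) ≈ 2.0 units.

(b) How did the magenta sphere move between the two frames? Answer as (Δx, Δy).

(1.1, 0.5)

From the two frames, the magenta sphere sits at roughly (10.2, 1.2) before and (11.3, 1.7) after.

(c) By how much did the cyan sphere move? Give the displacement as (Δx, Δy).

(1.0, 0.5)

From the two frames, the cyan sphere sits at roughly (7.8, 1.2) before and (8.8, 1.7) after.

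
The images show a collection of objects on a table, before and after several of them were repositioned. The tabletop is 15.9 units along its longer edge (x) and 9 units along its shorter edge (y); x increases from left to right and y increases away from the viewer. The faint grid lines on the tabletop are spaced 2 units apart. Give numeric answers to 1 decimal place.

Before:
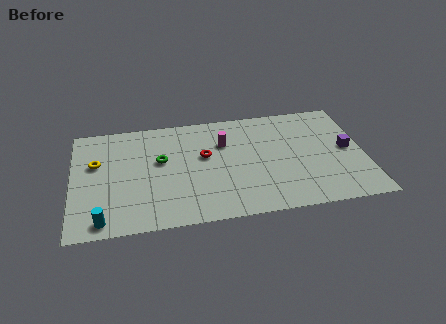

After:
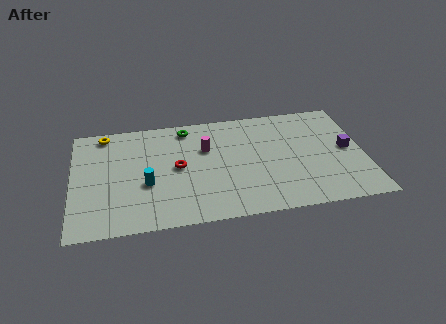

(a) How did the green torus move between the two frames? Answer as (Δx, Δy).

(1.5, 2.5)

The green torus started near (4.8, 5.3) and ended near (6.3, 7.8).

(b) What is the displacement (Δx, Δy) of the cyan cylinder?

(2.4, 2.5)

The cyan cylinder started near (1.6, 1.0) and ended near (4.0, 3.5).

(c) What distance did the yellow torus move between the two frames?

2.5

The yellow torus moved from about (1.3, 5.6) to (1.8, 8.0), a distance of √(0.5² + 2.4²) ≈ 2.5.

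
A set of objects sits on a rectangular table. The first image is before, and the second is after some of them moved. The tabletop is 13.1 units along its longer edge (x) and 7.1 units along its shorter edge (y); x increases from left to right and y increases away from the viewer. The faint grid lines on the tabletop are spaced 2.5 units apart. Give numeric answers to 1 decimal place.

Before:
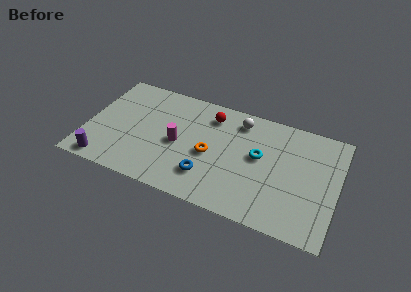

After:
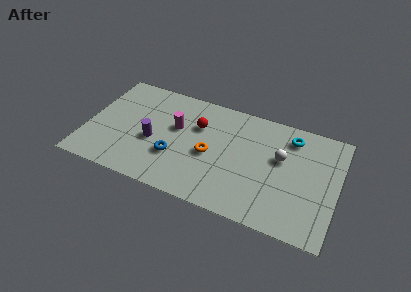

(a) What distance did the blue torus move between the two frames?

1.9

The blue torus moved from about (6.5, 1.8) to (4.7, 2.4), a distance of √(1.8² + 0.6²) ≈ 1.9.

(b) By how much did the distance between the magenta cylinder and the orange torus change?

+0.5

Before: roughly 1.7 units apart; after: 2.2. That's 0.5 units further apart.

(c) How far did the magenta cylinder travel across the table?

1.0

The magenta cylinder was near (4.8, 3.3) before and (4.6, 4.3) after, so it travelled √(0.2² + 1.0²) ≈ 1.0 units.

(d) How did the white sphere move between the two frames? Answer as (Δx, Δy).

(2.3, -1.6)

The white sphere was at about (7.8, 5.9) and moved to about (10.1, 4.3).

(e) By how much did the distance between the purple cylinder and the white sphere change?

-1.6

Before: roughly 8.3 units apart; after: 6.7. That's 1.6 units closer together.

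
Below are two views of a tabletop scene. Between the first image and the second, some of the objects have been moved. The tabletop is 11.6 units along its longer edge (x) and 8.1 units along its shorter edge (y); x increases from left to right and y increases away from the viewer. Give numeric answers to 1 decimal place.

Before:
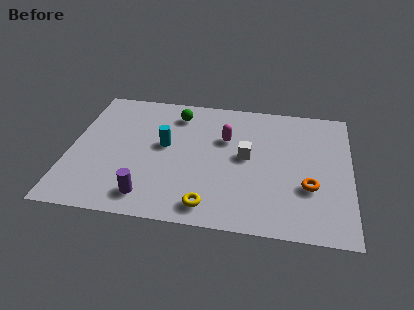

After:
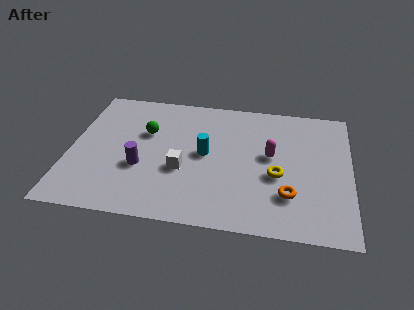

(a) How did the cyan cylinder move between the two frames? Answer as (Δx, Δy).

(1.7, -0.3)

The cyan cylinder was at about (3.9, 4.5) and moved to about (5.6, 4.2).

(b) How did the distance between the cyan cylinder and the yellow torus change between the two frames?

-0.8

The distance was about 3.9 in the first image and 3.1 in the second, so they moved 0.8 units closer together.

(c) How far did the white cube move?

2.9

The white cube was near (7.3, 4.3) before and (4.7, 3.1) after, so it travelled √(2.6² + 1.2²) ≈ 2.9 units.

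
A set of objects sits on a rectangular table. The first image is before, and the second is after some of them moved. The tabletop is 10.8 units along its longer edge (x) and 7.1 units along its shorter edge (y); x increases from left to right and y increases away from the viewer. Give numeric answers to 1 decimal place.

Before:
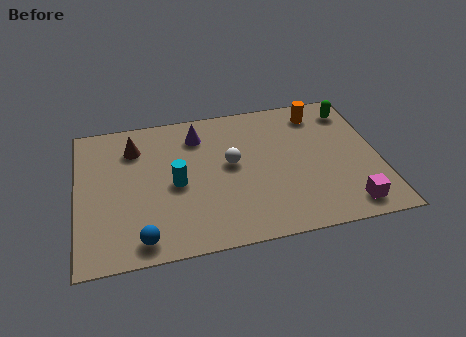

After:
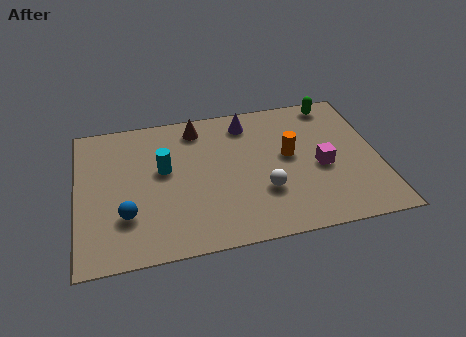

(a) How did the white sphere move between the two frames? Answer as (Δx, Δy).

(1.1, -1.6)

From the two frames, the white sphere sits at roughly (5.5, 3.9) before and (6.6, 2.3) after.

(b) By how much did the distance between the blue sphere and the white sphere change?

+0.4

They were about 4.5 units apart before and 4.9 after — 0.4 units further apart.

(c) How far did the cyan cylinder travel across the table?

0.9

The cyan cylinder moved from about (3.5, 3.3) to (3.1, 4.1), a distance of √(0.4² + 0.8²) ≈ 0.9.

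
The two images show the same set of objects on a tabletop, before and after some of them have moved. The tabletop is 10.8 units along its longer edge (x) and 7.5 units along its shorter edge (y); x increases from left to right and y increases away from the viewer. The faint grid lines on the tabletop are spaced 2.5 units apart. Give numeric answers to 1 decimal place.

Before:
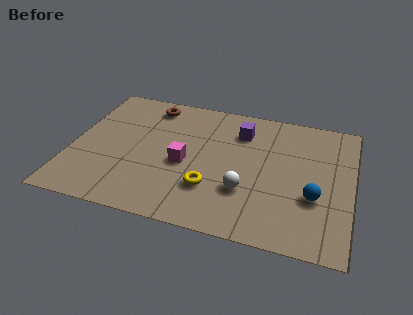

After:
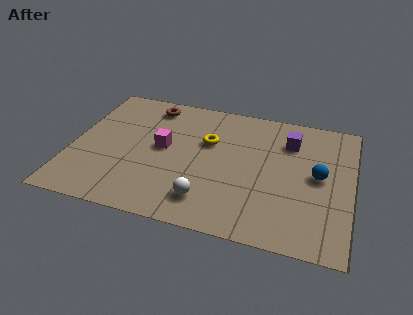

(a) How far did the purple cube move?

1.9

The purple cube was near (6.4, 5.7) before and (8.3, 5.6) after, so it travelled √(1.9² + 0.1²) ≈ 1.9 units.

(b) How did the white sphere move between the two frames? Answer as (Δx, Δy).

(-1.4, -0.9)

From the two frames, the white sphere sits at roughly (6.8, 2.4) before and (5.4, 1.5) after.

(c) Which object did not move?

the brown torus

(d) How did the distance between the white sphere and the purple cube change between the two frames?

+1.7

Before: roughly 3.3 units apart; after: 5.0. That's 1.7 units further apart.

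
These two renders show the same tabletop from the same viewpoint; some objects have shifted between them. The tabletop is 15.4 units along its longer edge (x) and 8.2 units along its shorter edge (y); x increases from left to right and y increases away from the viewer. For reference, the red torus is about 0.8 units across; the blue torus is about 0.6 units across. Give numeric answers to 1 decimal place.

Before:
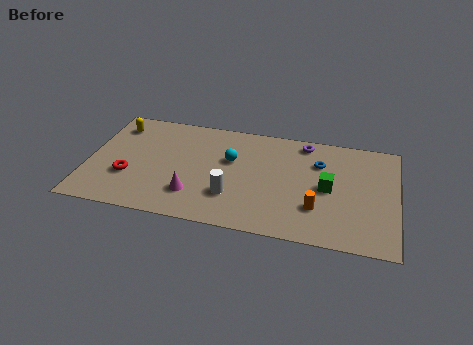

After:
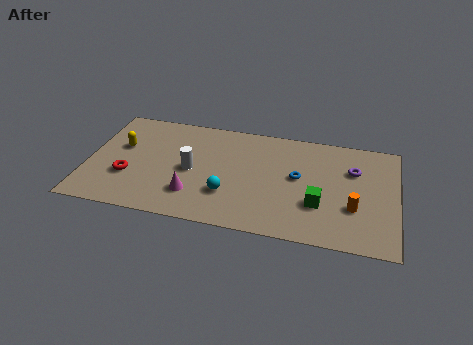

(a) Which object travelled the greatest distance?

the purple torus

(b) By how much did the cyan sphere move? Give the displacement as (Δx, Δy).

(0.0, -2.6)

The cyan sphere was at about (7.1, 5.1) and moved to about (7.1, 2.5).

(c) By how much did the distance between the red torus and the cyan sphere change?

-0.5

The distance was about 5.5 in the first image and 5.0 in the second, so they moved 0.5 units closer together.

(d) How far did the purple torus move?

3.0

From (10.7, 7.2) to (13.2, 5.6), the purple torus covered √(2.5² + 1.6²) ≈ 3.0 units.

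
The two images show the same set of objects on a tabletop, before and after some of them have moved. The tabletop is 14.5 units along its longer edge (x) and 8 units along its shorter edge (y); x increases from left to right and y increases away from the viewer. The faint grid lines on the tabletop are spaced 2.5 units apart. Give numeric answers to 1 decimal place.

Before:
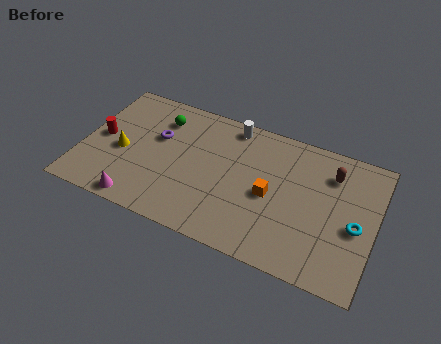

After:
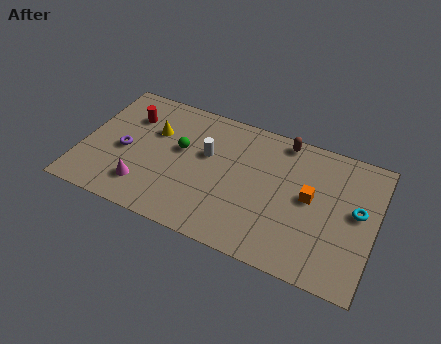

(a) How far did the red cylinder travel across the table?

2.2

The red cylinder moved from about (0.9, 4.0) to (2.1, 5.8), a distance of √(1.2² + 1.8²) ≈ 2.2.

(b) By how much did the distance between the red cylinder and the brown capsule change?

-3.8

Before: roughly 11.5 units apart; after: 7.7. That's 3.8 units closer together.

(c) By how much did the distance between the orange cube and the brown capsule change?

-0.4

Before: roughly 3.7 units apart; after: 3.3. That's 0.4 units closer together.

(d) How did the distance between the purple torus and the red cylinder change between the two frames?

-0.7

They were about 2.9 units apart before and 2.2 after — 0.7 units closer together.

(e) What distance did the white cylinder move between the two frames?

2.4

The white cylinder was near (7.1, 7.1) before and (6.1, 4.9) after, so it travelled √(1.0² + 2.2²) ≈ 2.4 units.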